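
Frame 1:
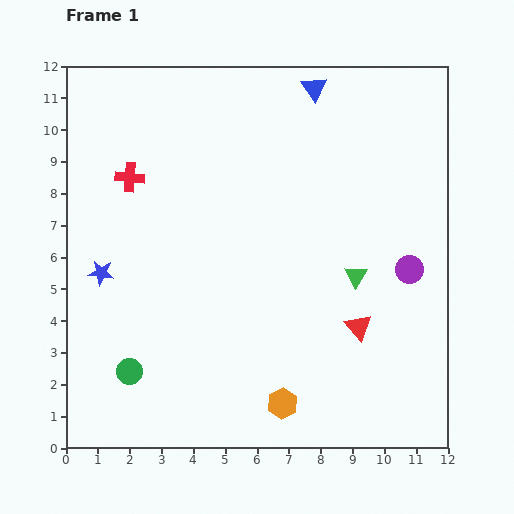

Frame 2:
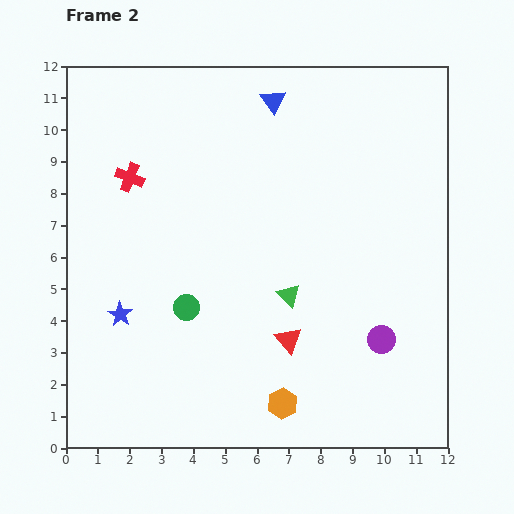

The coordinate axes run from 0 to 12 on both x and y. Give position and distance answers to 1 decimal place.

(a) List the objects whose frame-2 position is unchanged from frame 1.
the orange hexagon, the red cross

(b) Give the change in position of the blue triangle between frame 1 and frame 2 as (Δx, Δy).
(-1.3, -0.4)

The blue triangle was at (7.8, 11.3) in frame 1 and (6.5, 10.9) in frame 2.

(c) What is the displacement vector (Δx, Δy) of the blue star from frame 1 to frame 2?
(0.6, -1.3)

The blue star was at (1.1, 5.5) in frame 1 and (1.7, 4.2) in frame 2.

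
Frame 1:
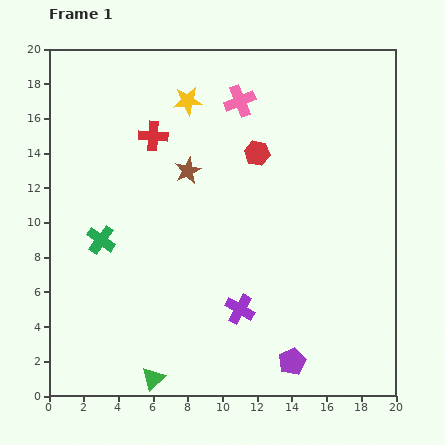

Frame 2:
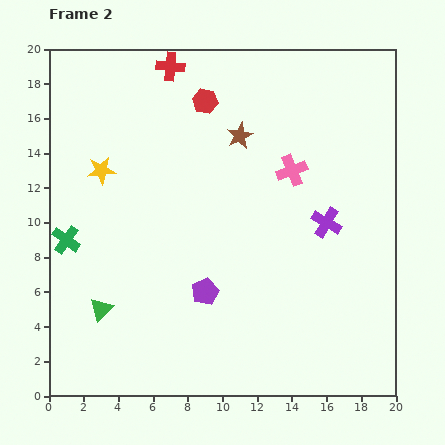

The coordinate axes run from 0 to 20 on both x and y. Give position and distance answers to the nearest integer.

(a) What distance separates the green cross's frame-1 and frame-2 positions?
2

The green cross moved from (3, 9) to (1, 9), a distance of √(2² + 0²) ≈ 2.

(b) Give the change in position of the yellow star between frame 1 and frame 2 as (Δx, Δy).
(-5, -4)

The yellow star was at (8, 17) in frame 1 and (3, 13) in frame 2.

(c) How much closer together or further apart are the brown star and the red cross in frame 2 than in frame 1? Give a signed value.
+3

Distance in frame 1: 3. Distance in frame 2: 6.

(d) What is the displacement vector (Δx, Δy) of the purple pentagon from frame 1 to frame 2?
(-5, 4)

The purple pentagon was at (14, 2) in frame 1 and (9, 6) in frame 2.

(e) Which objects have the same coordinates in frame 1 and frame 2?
none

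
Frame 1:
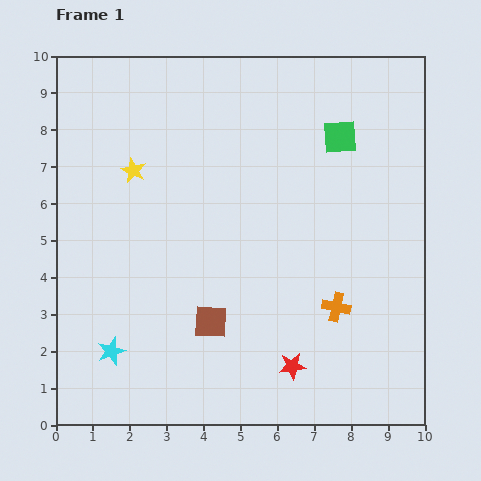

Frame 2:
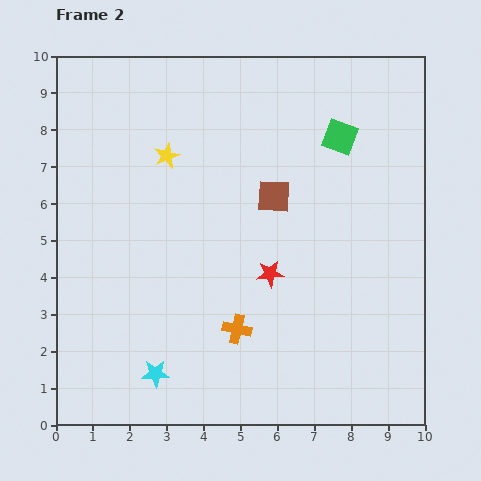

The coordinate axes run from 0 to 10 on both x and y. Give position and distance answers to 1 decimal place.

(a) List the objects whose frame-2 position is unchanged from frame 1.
the green square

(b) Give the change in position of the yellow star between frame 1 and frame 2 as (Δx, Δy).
(0.9, 0.4)

The yellow star was at (2.1, 6.9) in frame 1 and (3.0, 7.3) in frame 2.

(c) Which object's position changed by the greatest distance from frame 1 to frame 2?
the brown square

(moved 3.8; next 2.8)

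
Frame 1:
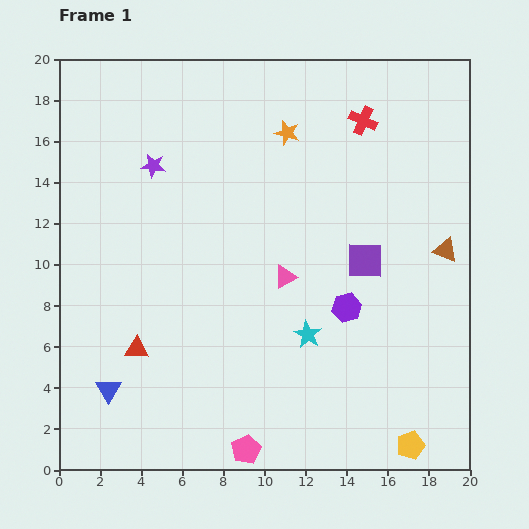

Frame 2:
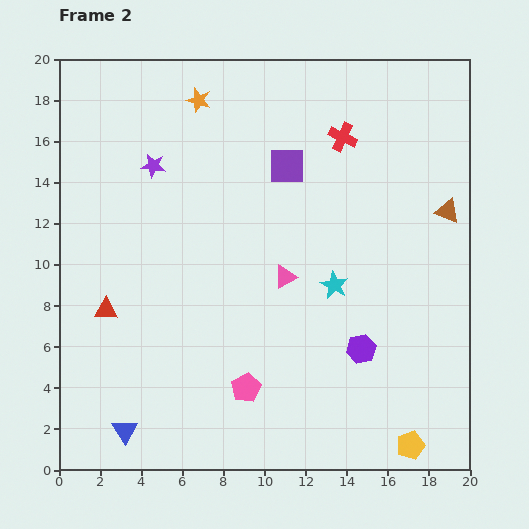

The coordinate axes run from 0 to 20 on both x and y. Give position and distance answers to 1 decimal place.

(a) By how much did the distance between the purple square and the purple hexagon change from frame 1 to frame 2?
+7.1

Distance in frame 1: 2.5. Distance in frame 2: 9.6.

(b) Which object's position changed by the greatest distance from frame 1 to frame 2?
the purple square

(moved 6.0; next 4.6)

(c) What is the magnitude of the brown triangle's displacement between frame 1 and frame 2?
1.9

The brown triangle moved from (18.8, 10.7) to (18.9, 12.6), a distance of √(0.1² + 1.9²) ≈ 1.9.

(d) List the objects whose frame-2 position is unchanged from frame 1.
the pink triangle, the yellow pentagon, the purple star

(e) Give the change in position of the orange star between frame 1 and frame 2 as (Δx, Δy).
(-4.3, 1.6)

The orange star was at (11.1, 16.4) in frame 1 and (6.8, 18.0) in frame 2.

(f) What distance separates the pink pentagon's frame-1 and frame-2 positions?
3.0

The pink pentagon moved from (9.1, 1.0) to (9.1, 4.0), a distance of √(0.0² + 3.0²) ≈ 3.0.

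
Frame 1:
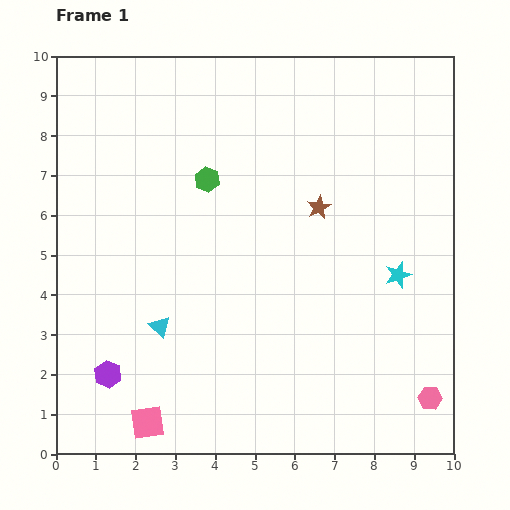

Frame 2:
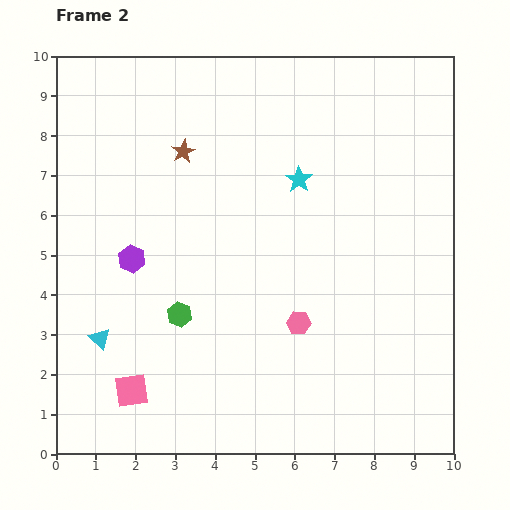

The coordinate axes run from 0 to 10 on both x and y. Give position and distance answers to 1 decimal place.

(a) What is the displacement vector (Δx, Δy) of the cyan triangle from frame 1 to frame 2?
(-1.5, -0.3)

The cyan triangle was at (2.6, 3.2) in frame 1 and (1.1, 2.9) in frame 2.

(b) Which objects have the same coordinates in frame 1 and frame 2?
none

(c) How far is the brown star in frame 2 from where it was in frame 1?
3.7

The brown star moved from (6.6, 6.2) to (3.2, 7.6), a distance of √(3.4² + 1.4²) ≈ 3.7.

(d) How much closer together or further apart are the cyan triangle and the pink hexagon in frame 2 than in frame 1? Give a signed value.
-2.0

Distance in frame 1: 7.0. Distance in frame 2: 5.0.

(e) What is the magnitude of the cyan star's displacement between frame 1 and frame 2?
3.5

The cyan star moved from (8.6, 4.5) to (6.1, 6.9), a distance of √(2.5² + 2.4²) ≈ 3.5.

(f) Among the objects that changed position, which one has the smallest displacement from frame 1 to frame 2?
the pink square

(moved 0.9)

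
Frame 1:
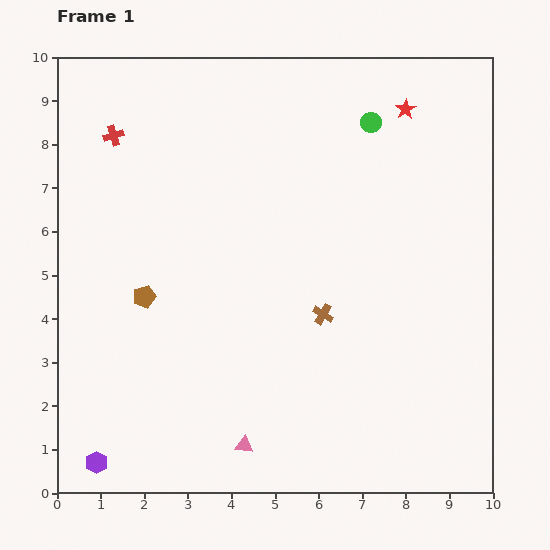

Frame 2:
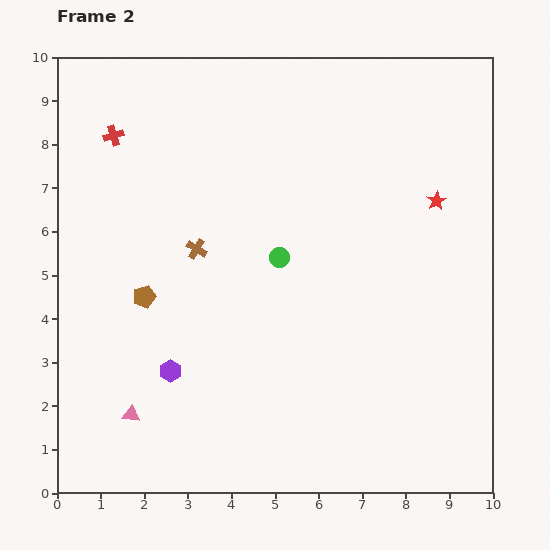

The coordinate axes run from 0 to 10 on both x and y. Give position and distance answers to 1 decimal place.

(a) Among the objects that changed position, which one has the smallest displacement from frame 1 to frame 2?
the red star

(moved 2.2)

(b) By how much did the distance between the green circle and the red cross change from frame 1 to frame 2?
-1.2

Distance in frame 1: 5.9. Distance in frame 2: 4.7.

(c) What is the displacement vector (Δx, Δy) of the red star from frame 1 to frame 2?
(0.7, -2.1)

The red star was at (8.0, 8.8) in frame 1 and (8.7, 6.7) in frame 2.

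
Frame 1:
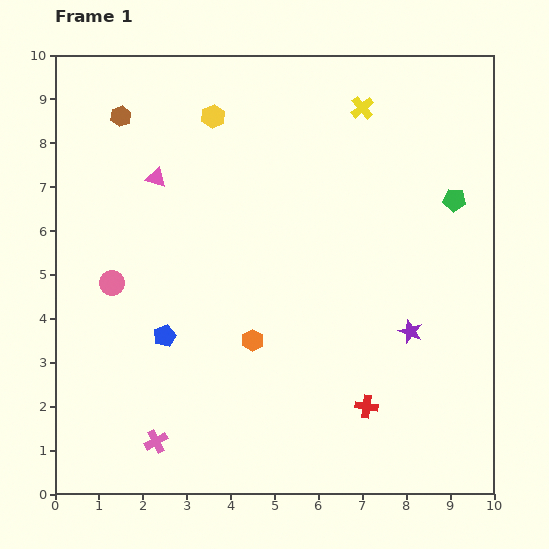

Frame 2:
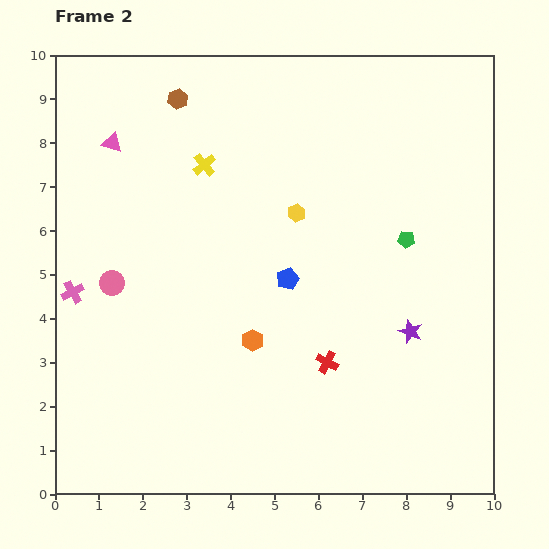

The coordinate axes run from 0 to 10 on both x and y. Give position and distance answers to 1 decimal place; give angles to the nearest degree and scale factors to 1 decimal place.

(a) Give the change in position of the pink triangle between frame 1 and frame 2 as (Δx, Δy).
(-1.0, 0.8)

The pink triangle was at (2.3, 7.2) in frame 1 and (1.3, 8.0) in frame 2.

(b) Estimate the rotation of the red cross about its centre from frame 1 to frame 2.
20° clockwise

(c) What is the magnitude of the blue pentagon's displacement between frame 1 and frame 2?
3.1

The blue pentagon moved from (2.5, 3.6) to (5.3, 4.9), a distance of √(2.8² + 1.3²) ≈ 3.1.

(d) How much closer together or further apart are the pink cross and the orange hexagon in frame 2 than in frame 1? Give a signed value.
+1.0

Distance in frame 1: 3.2. Distance in frame 2: 4.2.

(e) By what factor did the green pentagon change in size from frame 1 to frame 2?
0.7×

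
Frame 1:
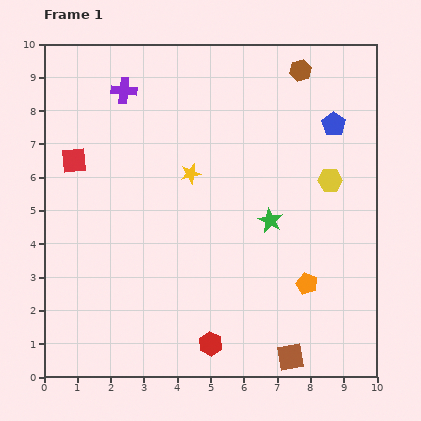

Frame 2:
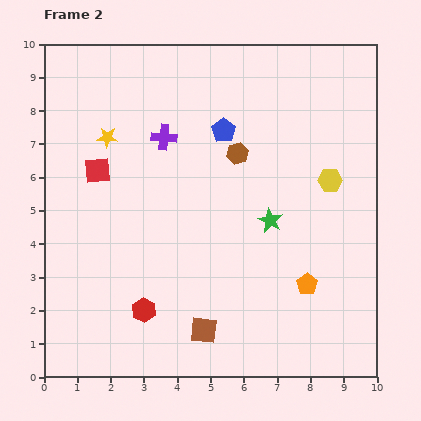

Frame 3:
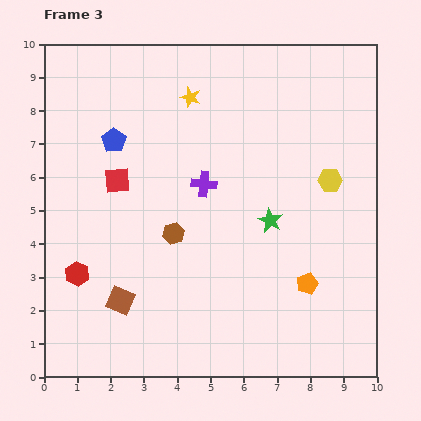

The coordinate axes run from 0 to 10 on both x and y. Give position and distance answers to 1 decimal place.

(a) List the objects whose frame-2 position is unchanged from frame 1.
the orange pentagon, the green star, the yellow hexagon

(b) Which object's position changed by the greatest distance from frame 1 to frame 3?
the blue pentagon

(moved 6.6; next 6.2)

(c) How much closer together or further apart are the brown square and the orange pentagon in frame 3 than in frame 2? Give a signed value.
+2.2

Distance in frame 2: 3.4. Distance in frame 3: 5.6.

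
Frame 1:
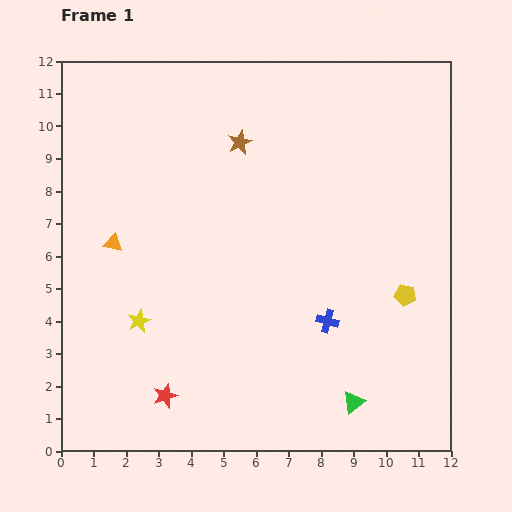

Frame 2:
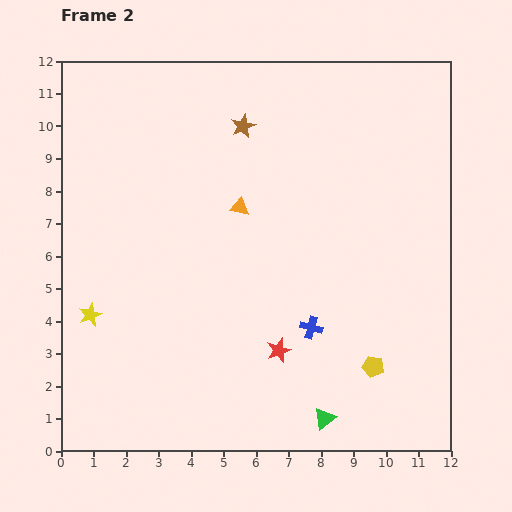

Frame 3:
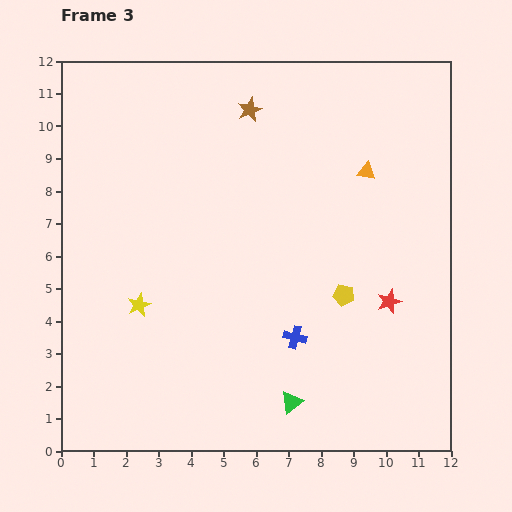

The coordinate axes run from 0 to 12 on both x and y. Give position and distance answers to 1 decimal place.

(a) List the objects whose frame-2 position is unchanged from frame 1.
none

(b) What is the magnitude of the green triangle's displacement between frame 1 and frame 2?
1.0

The green triangle moved from (9.0, 1.5) to (8.1, 1.0), a distance of √(0.9² + 0.5²) ≈ 1.0.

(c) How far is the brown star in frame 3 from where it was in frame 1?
1.0

The brown star moved from (5.5, 9.5) to (5.8, 10.5), a distance of √(0.3² + 1.0²) ≈ 1.0.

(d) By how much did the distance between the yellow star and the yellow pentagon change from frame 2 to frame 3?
-2.5

Distance in frame 2: 8.8. Distance in frame 3: 6.3.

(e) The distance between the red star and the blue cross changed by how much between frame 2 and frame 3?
+1.9

Distance in frame 2: 1.2. Distance in frame 3: 3.1.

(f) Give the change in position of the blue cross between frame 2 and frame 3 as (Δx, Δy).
(-0.5, -0.3)

The blue cross was at (7.7, 3.8) in frame 2 and (7.2, 3.5) in frame 3.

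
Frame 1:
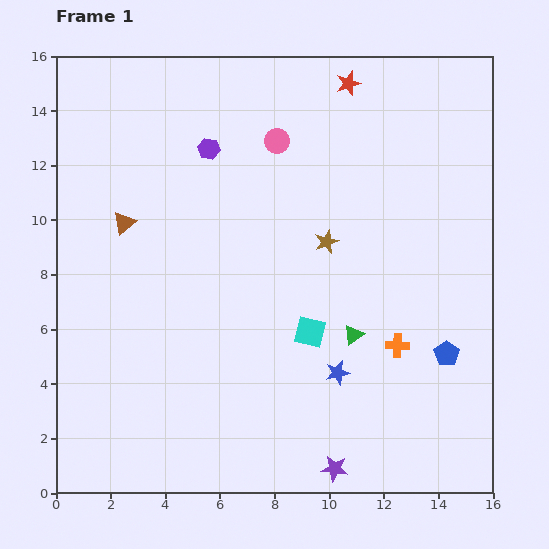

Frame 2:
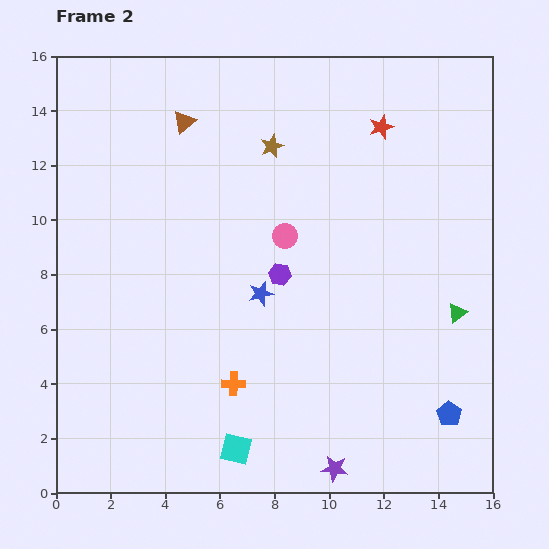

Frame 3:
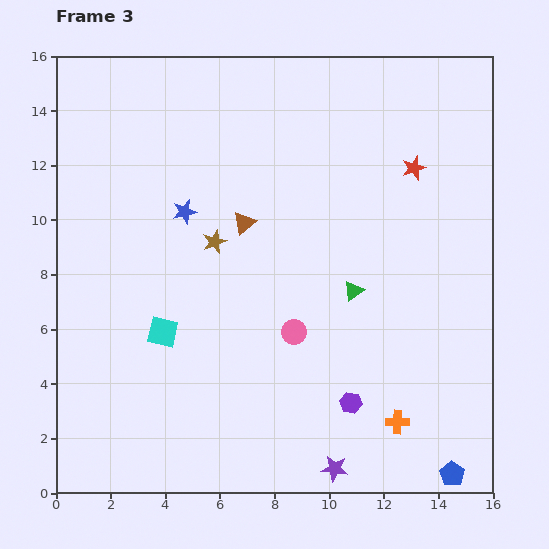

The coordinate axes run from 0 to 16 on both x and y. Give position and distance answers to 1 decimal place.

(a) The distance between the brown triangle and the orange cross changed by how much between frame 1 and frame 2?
-1.2

Distance in frame 1: 11.0. Distance in frame 2: 9.8.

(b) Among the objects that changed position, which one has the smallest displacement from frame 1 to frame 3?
the green triangle

(moved 1.6)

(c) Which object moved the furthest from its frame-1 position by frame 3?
the purple hexagon

(moved 10.7; next 8.1)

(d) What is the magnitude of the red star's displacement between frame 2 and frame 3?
1.9

The red star moved from (11.9, 13.4) to (13.1, 11.9), a distance of √(1.2² + 1.5²) ≈ 1.9.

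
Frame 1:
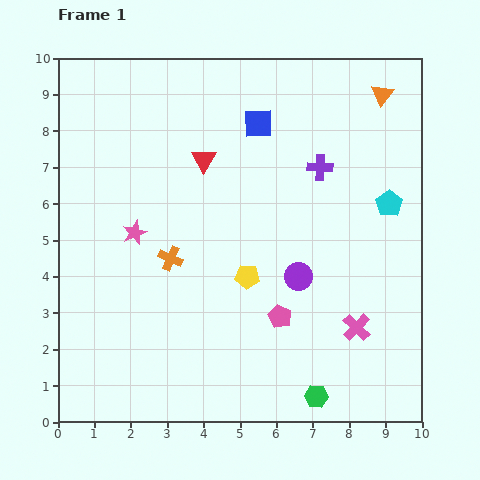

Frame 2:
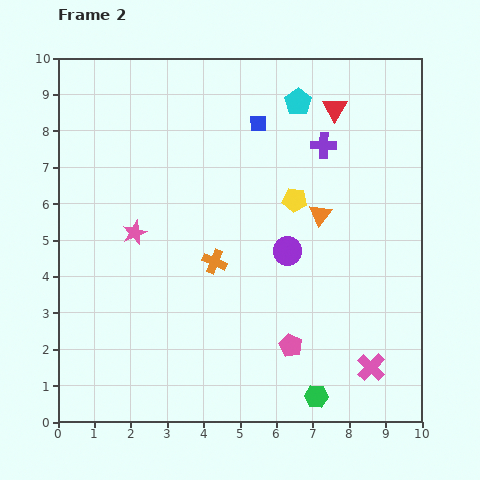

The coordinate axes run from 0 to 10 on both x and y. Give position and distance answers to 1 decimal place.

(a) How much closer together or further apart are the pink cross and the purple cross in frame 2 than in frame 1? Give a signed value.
+1.7

Distance in frame 1: 4.5. Distance in frame 2: 6.2.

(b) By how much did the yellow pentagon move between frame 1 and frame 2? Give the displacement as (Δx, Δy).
(1.3, 2.1)

The yellow pentagon was at (5.2, 4.0) in frame 1 and (6.5, 6.1) in frame 2.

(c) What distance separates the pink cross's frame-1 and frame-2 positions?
1.2

The pink cross moved from (8.2, 2.6) to (8.6, 1.5), a distance of √(0.4² + 1.1²) ≈ 1.2.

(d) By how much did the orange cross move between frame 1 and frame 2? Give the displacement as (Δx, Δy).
(1.2, -0.1)

The orange cross was at (3.1, 4.5) in frame 1 and (4.3, 4.4) in frame 2.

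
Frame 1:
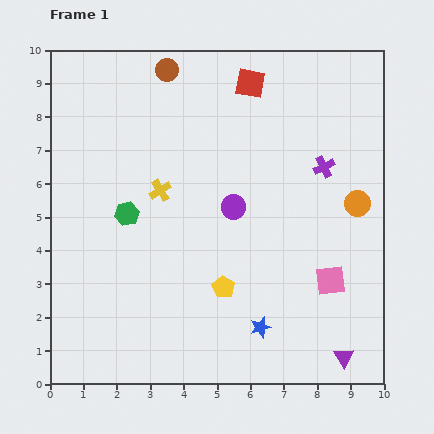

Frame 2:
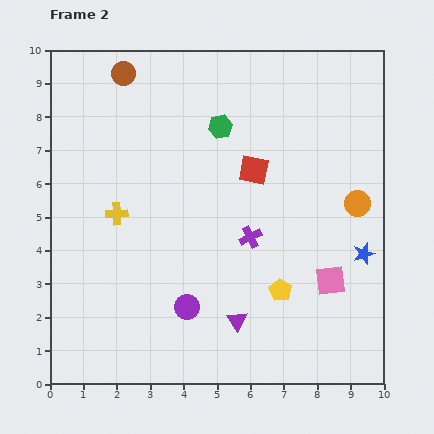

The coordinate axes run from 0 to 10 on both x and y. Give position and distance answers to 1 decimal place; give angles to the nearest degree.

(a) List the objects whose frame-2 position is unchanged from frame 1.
the pink square, the orange circle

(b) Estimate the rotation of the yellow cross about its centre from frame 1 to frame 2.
29° clockwise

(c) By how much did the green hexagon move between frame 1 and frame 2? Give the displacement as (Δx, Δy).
(2.8, 2.6)

The green hexagon was at (2.3, 5.1) in frame 1 and (5.1, 7.7) in frame 2.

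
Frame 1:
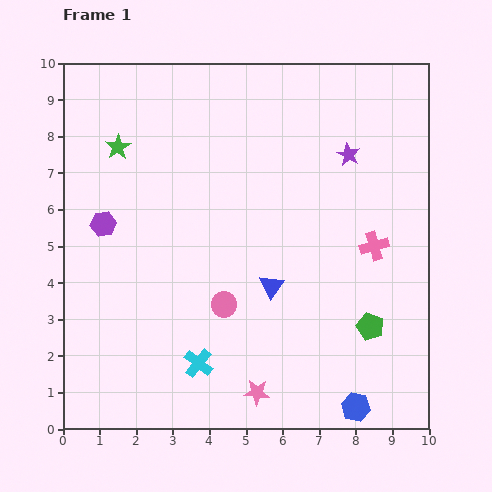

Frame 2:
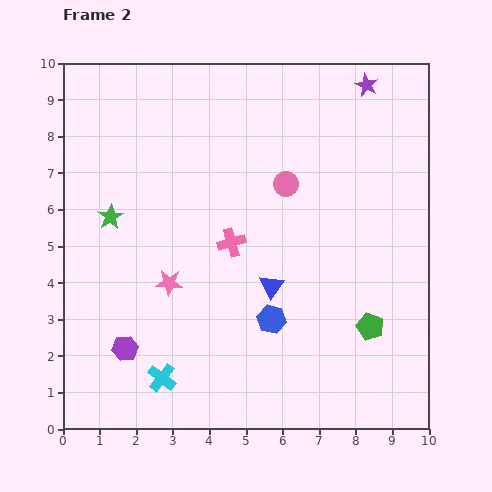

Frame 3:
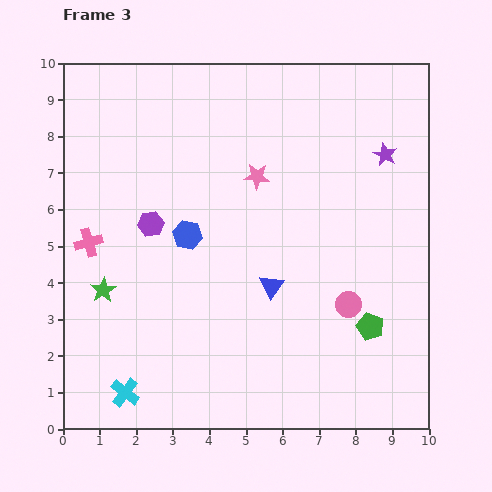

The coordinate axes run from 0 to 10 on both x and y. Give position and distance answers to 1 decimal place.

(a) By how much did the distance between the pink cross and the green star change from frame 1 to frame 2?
-4.1

Distance in frame 1: 7.5. Distance in frame 2: 3.4.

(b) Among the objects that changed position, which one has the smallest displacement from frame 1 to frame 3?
the purple star

(moved 1.0)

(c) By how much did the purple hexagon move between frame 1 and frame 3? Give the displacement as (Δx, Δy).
(1.3, 0.0)

The purple hexagon was at (1.1, 5.6) in frame 1 and (2.4, 5.6) in frame 3.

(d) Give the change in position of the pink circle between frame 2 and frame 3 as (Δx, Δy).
(1.7, -3.3)

The pink circle was at (6.1, 6.7) in frame 2 and (7.8, 3.4) in frame 3.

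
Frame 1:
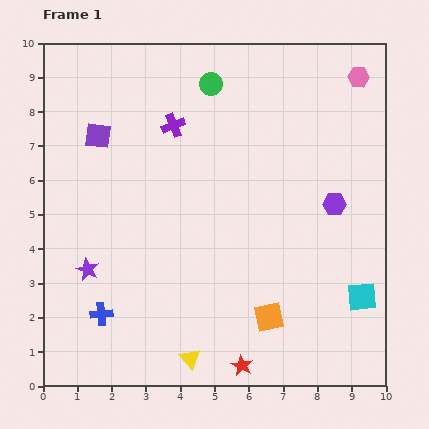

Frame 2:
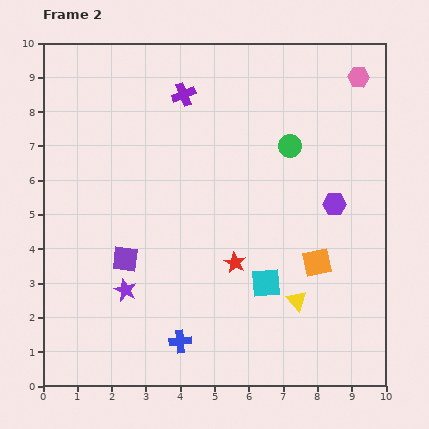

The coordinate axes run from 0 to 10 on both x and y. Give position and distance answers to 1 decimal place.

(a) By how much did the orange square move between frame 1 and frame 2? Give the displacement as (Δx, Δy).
(1.4, 1.6)

The orange square was at (6.6, 2.0) in frame 1 and (8.0, 3.6) in frame 2.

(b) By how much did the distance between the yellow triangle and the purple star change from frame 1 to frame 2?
+1.0

Distance in frame 1: 4.0. Distance in frame 2: 5.0.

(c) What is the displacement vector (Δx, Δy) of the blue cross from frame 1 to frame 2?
(2.3, -0.8)

The blue cross was at (1.7, 2.1) in frame 1 and (4.0, 1.3) in frame 2.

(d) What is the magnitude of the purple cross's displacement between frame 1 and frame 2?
0.9

The purple cross moved from (3.8, 7.6) to (4.1, 8.5), a distance of √(0.3² + 0.9²) ≈ 0.9.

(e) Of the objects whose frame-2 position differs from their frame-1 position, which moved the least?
the purple cross

(moved 0.9)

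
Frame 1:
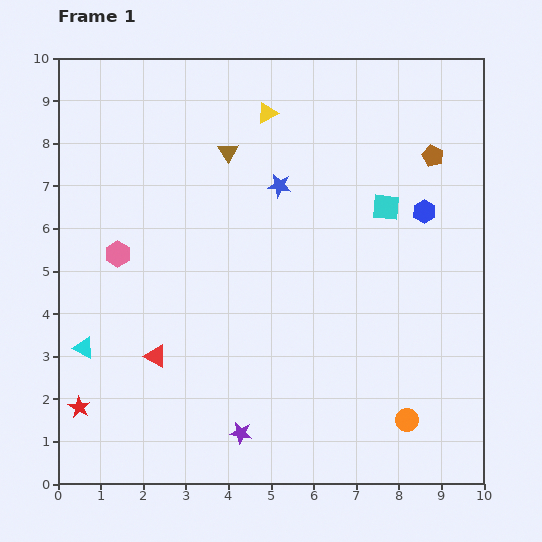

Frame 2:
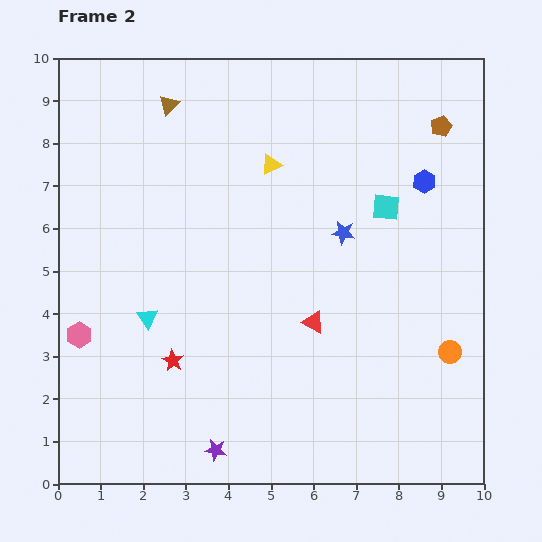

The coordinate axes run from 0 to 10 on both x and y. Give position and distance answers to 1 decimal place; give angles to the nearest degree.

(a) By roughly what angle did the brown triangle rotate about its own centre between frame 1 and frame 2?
18° clockwise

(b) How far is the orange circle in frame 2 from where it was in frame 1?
1.9

The orange circle moved from (8.2, 1.5) to (9.2, 3.1), a distance of √(1.0² + 1.6²) ≈ 1.9.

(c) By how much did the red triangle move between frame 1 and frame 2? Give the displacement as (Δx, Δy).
(3.7, 0.8)

The red triangle was at (2.3, 3.0) in frame 1 and (6.0, 3.8) in frame 2.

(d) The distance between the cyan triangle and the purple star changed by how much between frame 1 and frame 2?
-0.7

Distance in frame 1: 4.2. Distance in frame 2: 3.5.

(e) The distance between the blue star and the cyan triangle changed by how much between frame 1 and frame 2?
-1.0

Distance in frame 1: 6.0. Distance in frame 2: 5.0.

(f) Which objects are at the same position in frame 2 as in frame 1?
the cyan square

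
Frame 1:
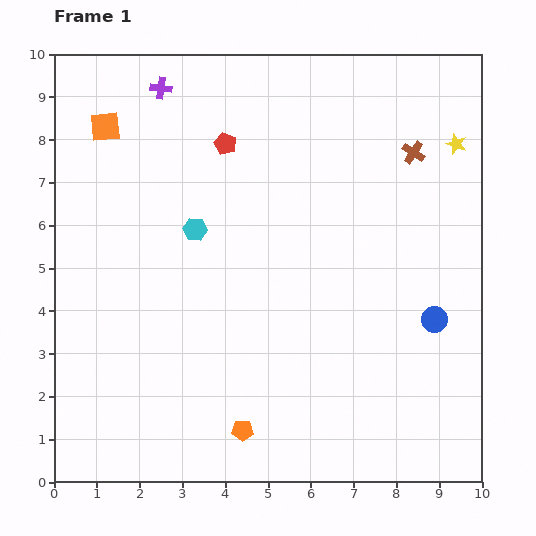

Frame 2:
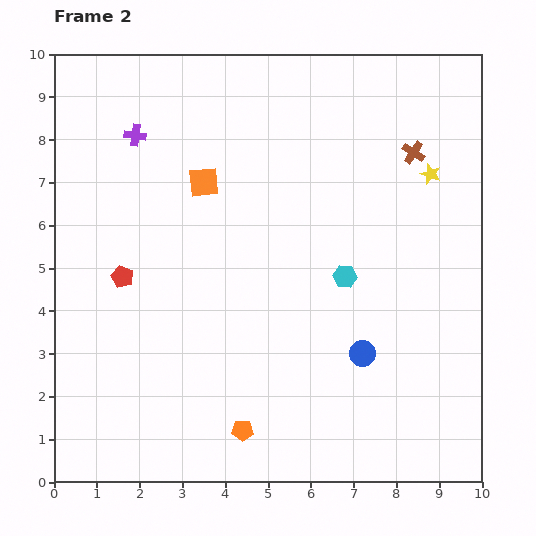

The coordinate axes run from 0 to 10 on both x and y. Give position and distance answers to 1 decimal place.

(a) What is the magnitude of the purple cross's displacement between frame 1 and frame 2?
1.3

The purple cross moved from (2.5, 9.2) to (1.9, 8.1), a distance of √(0.6² + 1.1²) ≈ 1.3.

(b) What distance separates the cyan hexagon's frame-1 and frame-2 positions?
3.7

The cyan hexagon moved from (3.3, 5.9) to (6.8, 4.8), a distance of √(3.5² + 1.1²) ≈ 3.7.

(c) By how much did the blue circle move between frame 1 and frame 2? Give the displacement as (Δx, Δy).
(-1.7, -0.8)

The blue circle was at (8.9, 3.8) in frame 1 and (7.2, 3.0) in frame 2.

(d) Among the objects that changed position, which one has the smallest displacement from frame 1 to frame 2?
the yellow star

(moved 0.9)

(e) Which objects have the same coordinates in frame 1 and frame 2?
the brown cross, the orange pentagon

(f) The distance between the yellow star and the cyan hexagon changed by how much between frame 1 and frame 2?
-3.3

Distance in frame 1: 6.4. Distance in frame 2: 3.1.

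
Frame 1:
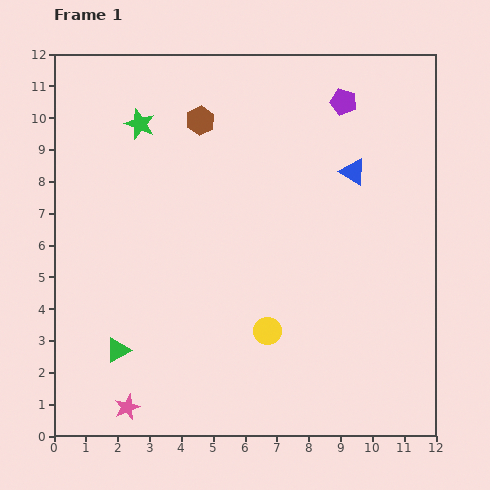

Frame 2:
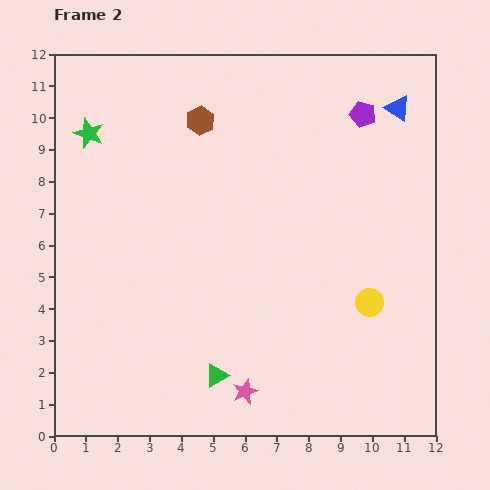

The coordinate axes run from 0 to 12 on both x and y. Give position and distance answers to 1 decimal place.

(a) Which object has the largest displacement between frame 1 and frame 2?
the pink star

(moved 3.7; next 3.3)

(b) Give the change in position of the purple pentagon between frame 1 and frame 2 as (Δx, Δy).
(0.6, -0.4)

The purple pentagon was at (9.1, 10.5) in frame 1 and (9.7, 10.1) in frame 2.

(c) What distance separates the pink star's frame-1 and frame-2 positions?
3.7

The pink star moved from (2.3, 0.9) to (6.0, 1.4), a distance of √(3.7² + 0.5²) ≈ 3.7.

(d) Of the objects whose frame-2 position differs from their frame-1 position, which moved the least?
the purple pentagon

(moved 0.7)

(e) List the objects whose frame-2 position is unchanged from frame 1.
the brown hexagon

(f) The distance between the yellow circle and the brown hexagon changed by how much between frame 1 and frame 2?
+0.9

Distance in frame 1: 6.9. Distance in frame 2: 7.8.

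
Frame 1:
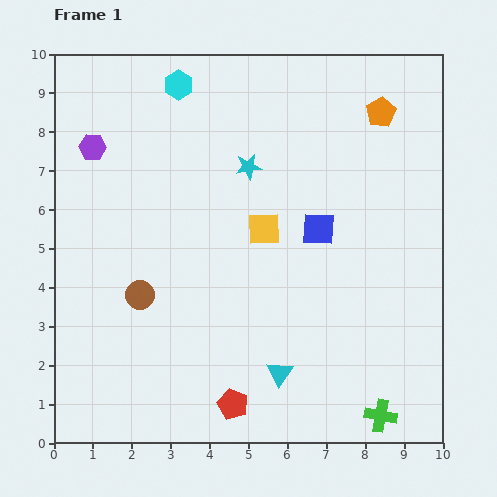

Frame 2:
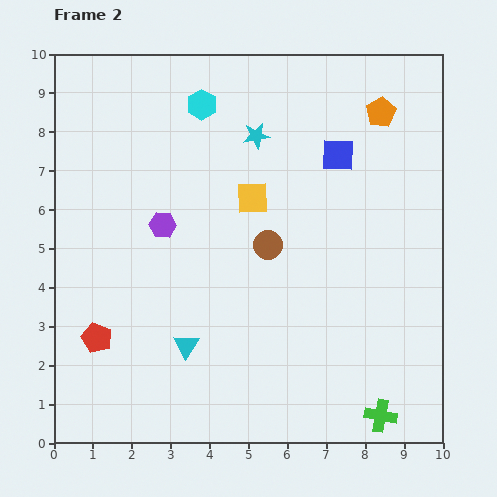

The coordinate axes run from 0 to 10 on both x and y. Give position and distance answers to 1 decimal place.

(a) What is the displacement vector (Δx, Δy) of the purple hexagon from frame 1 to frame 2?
(1.8, -2.0)

The purple hexagon was at (1.0, 7.6) in frame 1 and (2.8, 5.6) in frame 2.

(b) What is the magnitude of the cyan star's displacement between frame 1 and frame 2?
0.8

The cyan star moved from (5.0, 7.1) to (5.2, 7.9), a distance of √(0.2² + 0.8²) ≈ 0.8.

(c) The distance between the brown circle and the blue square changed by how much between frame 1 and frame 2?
-2.0

Distance in frame 1: 4.9. Distance in frame 2: 2.9.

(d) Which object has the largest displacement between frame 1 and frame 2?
the red pentagon

(moved 3.9; next 3.5)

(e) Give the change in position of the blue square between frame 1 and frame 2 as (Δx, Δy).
(0.5, 1.9)

The blue square was at (6.8, 5.5) in frame 1 and (7.3, 7.4) in frame 2.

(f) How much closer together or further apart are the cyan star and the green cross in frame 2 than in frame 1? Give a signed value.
+0.7

Distance in frame 1: 7.2. Distance in frame 2: 7.9.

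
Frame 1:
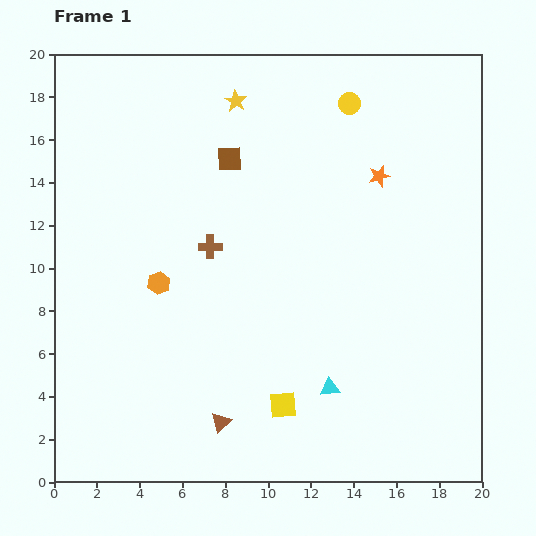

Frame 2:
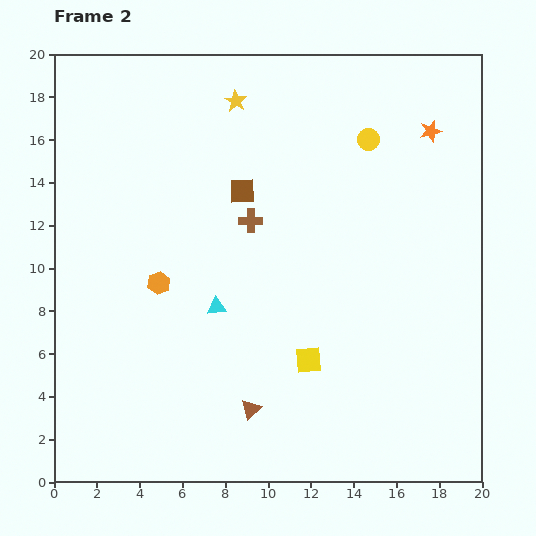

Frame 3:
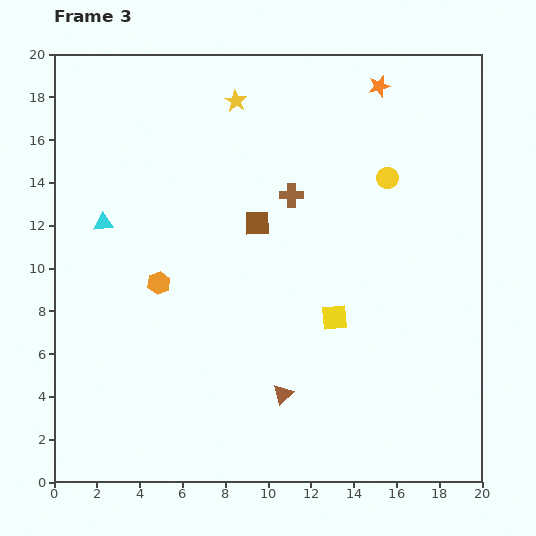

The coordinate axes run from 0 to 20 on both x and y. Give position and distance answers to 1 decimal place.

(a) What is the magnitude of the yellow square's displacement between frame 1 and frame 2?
2.4

The yellow square moved from (10.7, 3.6) to (11.9, 5.7), a distance of √(1.2² + 2.1²) ≈ 2.4.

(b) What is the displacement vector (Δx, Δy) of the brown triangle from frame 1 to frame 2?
(1.4, 0.6)

The brown triangle was at (7.8, 2.8) in frame 1 and (9.2, 3.4) in frame 2.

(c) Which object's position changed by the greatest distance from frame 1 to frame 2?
the cyan triangle

(moved 6.5; next 3.2)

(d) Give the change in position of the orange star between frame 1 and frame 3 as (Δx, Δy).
(0.0, 4.2)

The orange star was at (15.2, 14.3) in frame 1 and (15.2, 18.5) in frame 3.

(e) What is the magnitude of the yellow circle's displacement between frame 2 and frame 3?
2.0

The yellow circle moved from (14.7, 16.0) to (15.6, 14.2), a distance of √(0.9² + 1.8²) ≈ 2.0.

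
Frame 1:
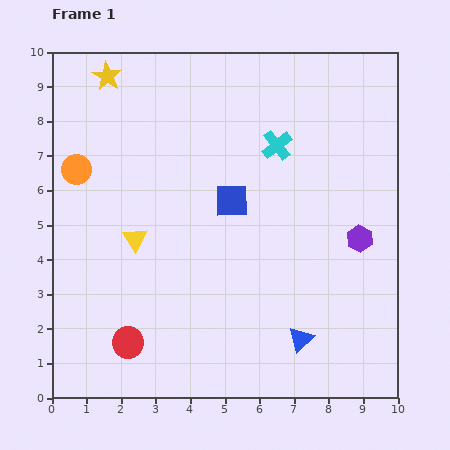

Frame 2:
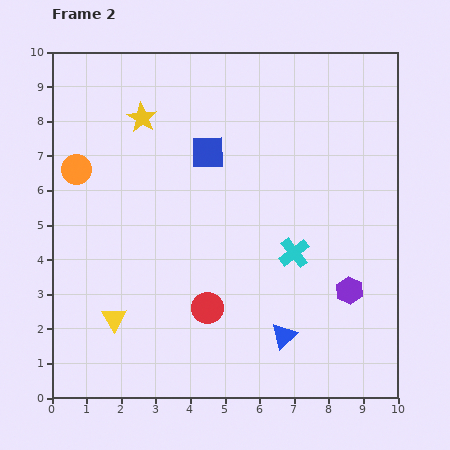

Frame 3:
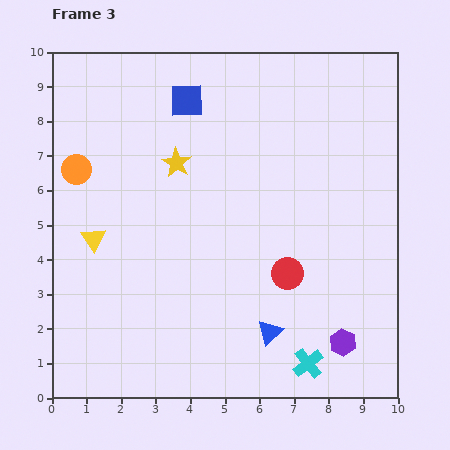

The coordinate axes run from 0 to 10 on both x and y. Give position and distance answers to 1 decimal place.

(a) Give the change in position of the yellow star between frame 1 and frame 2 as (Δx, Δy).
(1.0, -1.2)

The yellow star was at (1.6, 9.3) in frame 1 and (2.6, 8.1) in frame 2.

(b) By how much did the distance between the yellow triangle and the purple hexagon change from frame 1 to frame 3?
+1.3

Distance in frame 1: 6.5. Distance in frame 3: 7.8.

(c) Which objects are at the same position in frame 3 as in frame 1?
the orange circle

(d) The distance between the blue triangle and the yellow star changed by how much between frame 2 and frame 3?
-1.9

Distance in frame 2: 7.5. Distance in frame 3: 5.6.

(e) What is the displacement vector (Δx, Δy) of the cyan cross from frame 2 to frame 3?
(0.4, -3.2)

The cyan cross was at (7.0, 4.2) in frame 2 and (7.4, 1.0) in frame 3.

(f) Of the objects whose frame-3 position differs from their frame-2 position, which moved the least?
the blue triangle

(moved 0.4)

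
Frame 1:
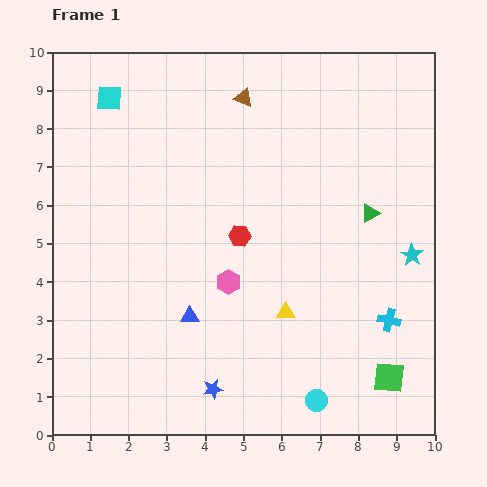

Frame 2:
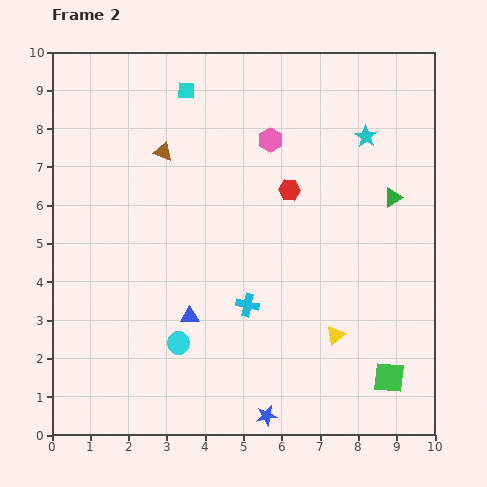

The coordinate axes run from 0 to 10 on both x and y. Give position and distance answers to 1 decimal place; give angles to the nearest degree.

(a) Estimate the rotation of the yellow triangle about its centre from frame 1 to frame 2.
39° counter-clockwise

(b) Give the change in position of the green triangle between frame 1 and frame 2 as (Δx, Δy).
(0.6, 0.4)

The green triangle was at (8.3, 5.8) in frame 1 and (8.9, 6.2) in frame 2.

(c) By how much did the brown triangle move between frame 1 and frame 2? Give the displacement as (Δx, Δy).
(-2.1, -1.4)

The brown triangle was at (5.0, 8.8) in frame 1 and (2.9, 7.4) in frame 2.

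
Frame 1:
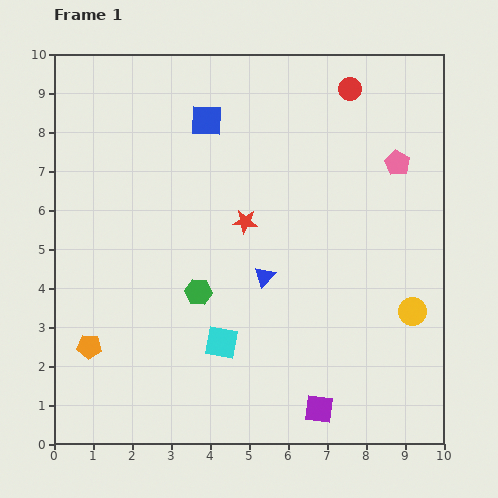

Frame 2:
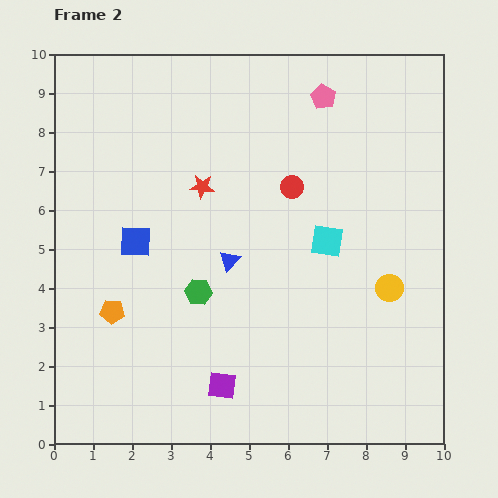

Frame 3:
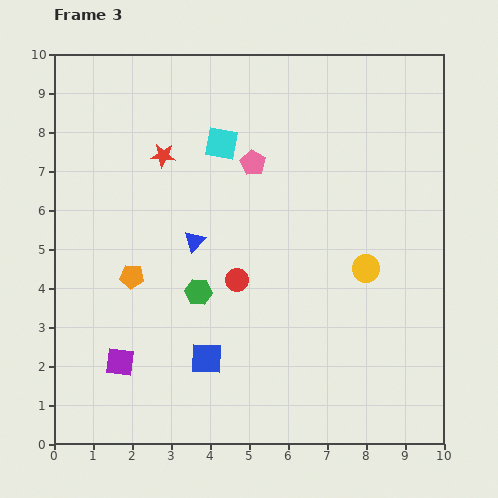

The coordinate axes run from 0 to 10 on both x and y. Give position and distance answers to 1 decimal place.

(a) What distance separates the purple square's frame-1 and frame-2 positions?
2.6

The purple square moved from (6.8, 0.9) to (4.3, 1.5), a distance of √(2.5² + 0.6²) ≈ 2.6.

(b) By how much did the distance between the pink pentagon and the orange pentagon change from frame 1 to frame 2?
-1.5

Distance in frame 1: 9.2. Distance in frame 2: 7.7.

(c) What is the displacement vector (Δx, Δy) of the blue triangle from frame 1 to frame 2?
(-0.9, 0.4)

The blue triangle was at (5.4, 4.3) in frame 1 and (4.5, 4.7) in frame 2.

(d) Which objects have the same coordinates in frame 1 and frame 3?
the green hexagon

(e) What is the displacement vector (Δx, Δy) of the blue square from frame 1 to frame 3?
(0.0, -6.1)

The blue square was at (3.9, 8.3) in frame 1 and (3.9, 2.2) in frame 3.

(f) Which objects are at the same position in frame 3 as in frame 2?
the green hexagon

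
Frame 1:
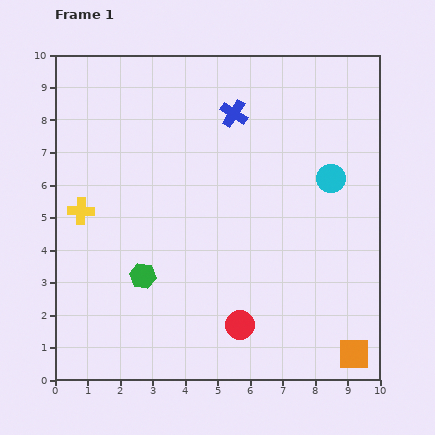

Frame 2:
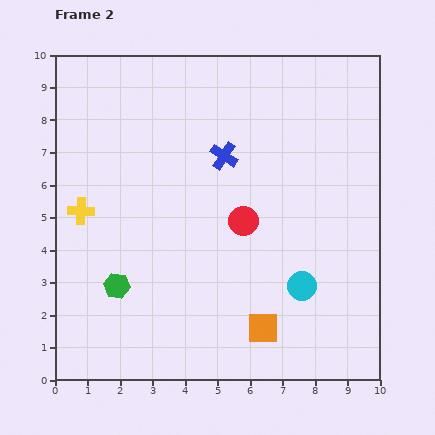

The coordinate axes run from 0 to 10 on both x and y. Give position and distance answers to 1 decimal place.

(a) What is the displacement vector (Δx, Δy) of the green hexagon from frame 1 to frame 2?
(-0.8, -0.3)

The green hexagon was at (2.7, 3.2) in frame 1 and (1.9, 2.9) in frame 2.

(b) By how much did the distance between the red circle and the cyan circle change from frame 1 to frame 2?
-2.6

Distance in frame 1: 5.3. Distance in frame 2: 2.7.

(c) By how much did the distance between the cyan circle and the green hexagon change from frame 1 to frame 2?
-0.8

Distance in frame 1: 6.5. Distance in frame 2: 5.7.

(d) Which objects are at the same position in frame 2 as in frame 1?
the yellow cross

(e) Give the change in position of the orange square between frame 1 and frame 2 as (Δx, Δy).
(-2.8, 0.8)

The orange square was at (9.2, 0.8) in frame 1 and (6.4, 1.6) in frame 2.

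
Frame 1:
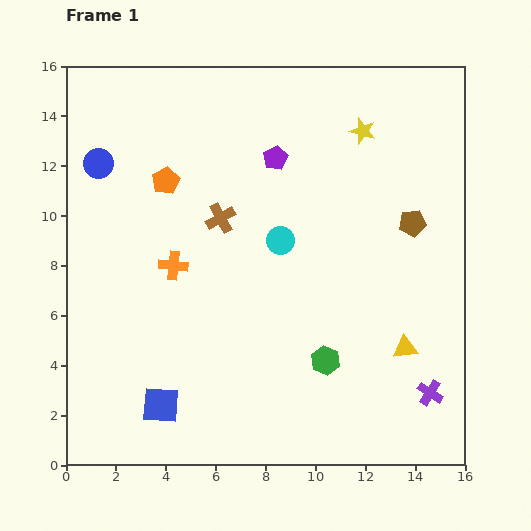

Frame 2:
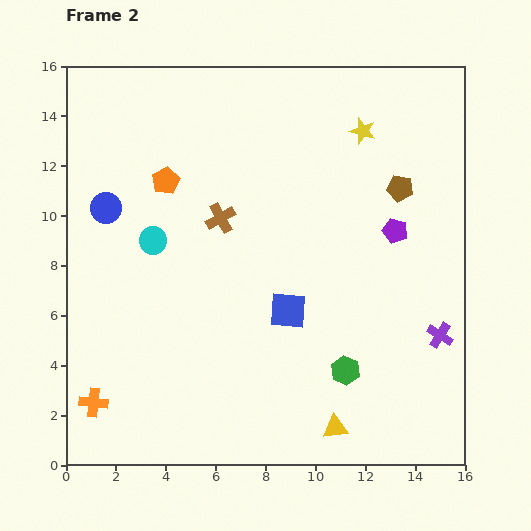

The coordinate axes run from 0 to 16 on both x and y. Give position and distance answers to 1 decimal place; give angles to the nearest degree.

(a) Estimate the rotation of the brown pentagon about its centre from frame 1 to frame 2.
18° clockwise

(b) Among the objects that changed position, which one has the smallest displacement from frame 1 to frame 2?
the green hexagon

(moved 0.9)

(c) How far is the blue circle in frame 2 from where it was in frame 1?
1.8

The blue circle moved from (1.3, 12.1) to (1.6, 10.3), a distance of √(0.3² + 1.8²) ≈ 1.8.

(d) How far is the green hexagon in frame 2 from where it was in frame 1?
0.9

The green hexagon moved from (10.4, 4.2) to (11.2, 3.8), a distance of √(0.8² + 0.4²) ≈ 0.9.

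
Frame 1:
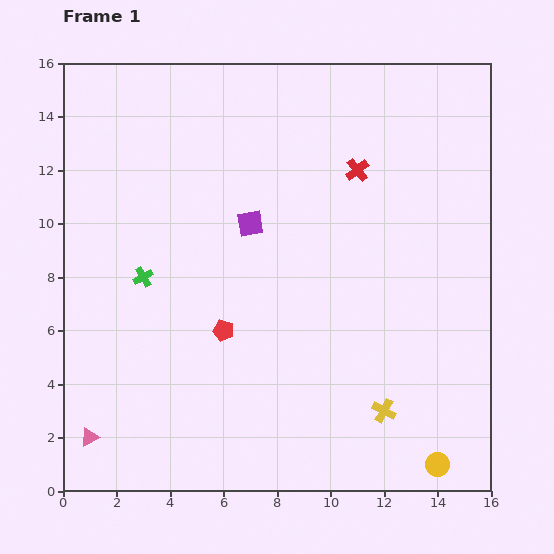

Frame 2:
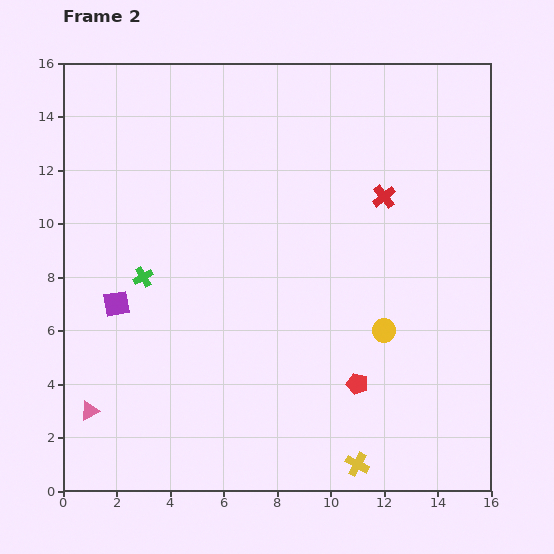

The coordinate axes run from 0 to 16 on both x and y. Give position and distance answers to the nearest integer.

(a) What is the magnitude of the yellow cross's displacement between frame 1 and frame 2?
2

The yellow cross moved from (12, 3) to (11, 1), a distance of √(1² + 2²) ≈ 2.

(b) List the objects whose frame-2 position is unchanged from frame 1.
the green cross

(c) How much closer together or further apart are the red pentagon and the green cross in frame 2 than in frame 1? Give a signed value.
+5

Distance in frame 1: 4. Distance in frame 2: 9.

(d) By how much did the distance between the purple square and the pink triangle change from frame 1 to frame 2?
-6

Distance in frame 1: 10. Distance in frame 2: 4.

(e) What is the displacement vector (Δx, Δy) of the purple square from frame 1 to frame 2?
(-5, -3)

The purple square was at (7, 10) in frame 1 and (2, 7) in frame 2.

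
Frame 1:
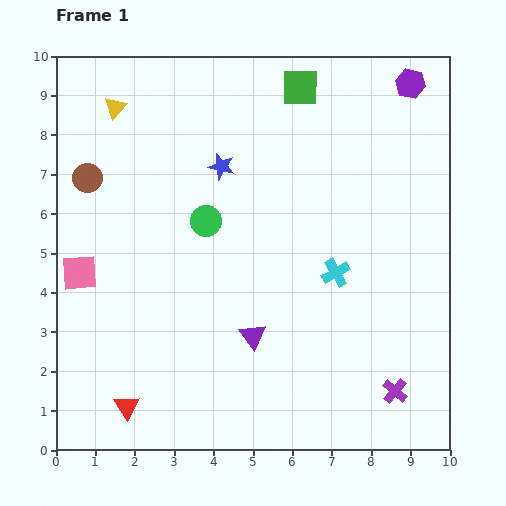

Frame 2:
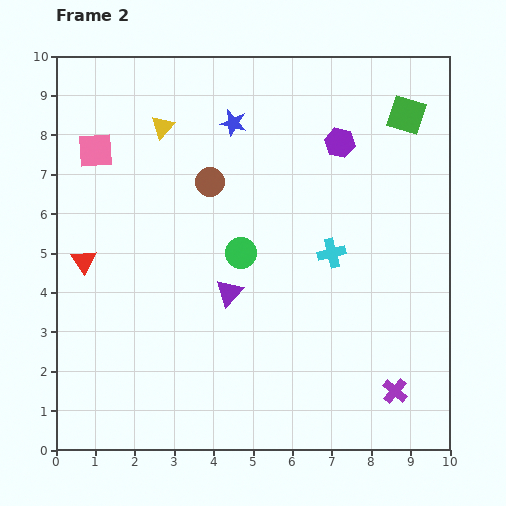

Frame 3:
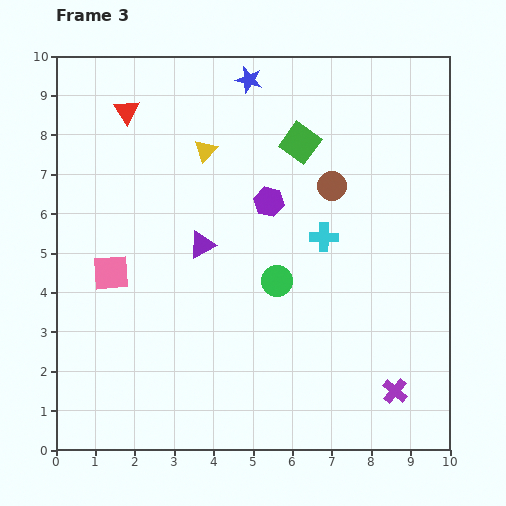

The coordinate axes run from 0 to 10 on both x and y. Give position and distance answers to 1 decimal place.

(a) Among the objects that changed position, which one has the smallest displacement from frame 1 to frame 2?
the cyan cross

(moved 0.5)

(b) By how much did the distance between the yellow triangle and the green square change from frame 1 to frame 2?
+1.5

Distance in frame 1: 4.7. Distance in frame 2: 6.2.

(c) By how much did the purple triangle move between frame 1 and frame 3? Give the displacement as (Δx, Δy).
(-1.3, 2.3)

The purple triangle was at (5.0, 2.9) in frame 1 and (3.7, 5.2) in frame 3.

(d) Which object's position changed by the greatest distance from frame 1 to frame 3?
the red triangle

(moved 7.5; next 6.2)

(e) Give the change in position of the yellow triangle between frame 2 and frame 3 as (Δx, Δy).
(1.1, -0.6)

The yellow triangle was at (2.7, 8.2) in frame 2 and (3.8, 7.6) in frame 3.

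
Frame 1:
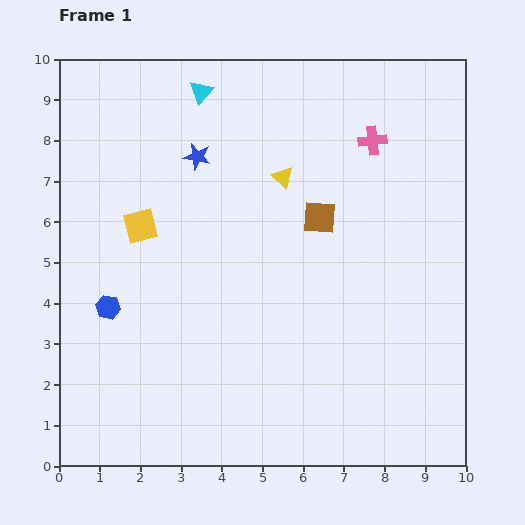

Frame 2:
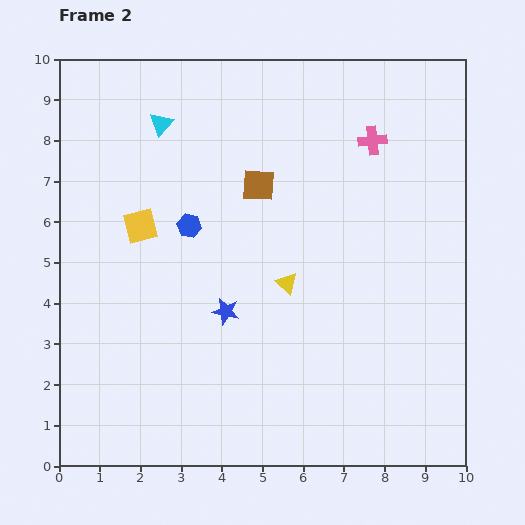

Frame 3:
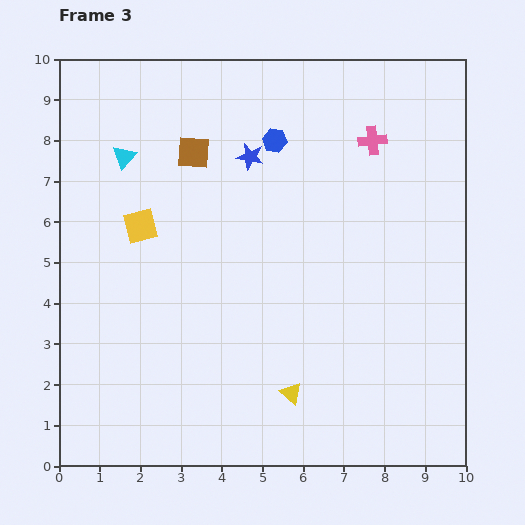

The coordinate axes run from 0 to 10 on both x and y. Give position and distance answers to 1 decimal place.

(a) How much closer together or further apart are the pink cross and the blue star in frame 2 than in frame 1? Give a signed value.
+1.2

Distance in frame 1: 4.3. Distance in frame 2: 5.5.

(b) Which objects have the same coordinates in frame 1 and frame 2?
the pink cross, the yellow square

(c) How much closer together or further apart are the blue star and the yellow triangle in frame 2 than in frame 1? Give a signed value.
-0.5

Distance in frame 1: 2.2. Distance in frame 2: 1.7.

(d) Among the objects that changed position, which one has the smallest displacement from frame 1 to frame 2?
the cyan triangle

(moved 1.3)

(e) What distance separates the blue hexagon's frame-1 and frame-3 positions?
5.8

The blue hexagon moved from (1.2, 3.9) to (5.3, 8.0), a distance of √(4.1² + 4.1²) ≈ 5.8.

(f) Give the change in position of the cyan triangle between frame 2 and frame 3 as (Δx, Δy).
(-0.9, -0.8)

The cyan triangle was at (2.5, 8.4) in frame 2 and (1.6, 7.6) in frame 3.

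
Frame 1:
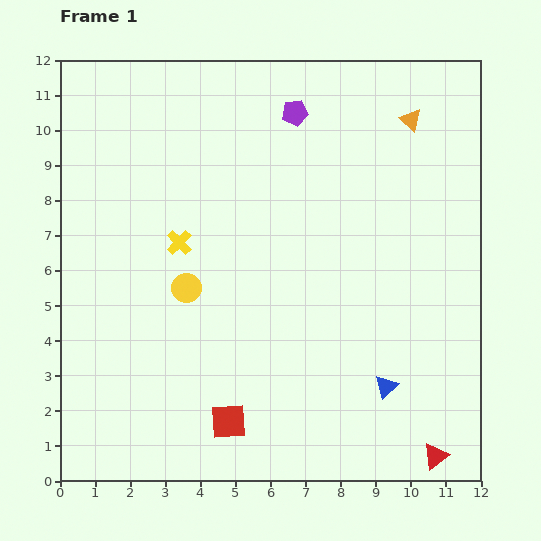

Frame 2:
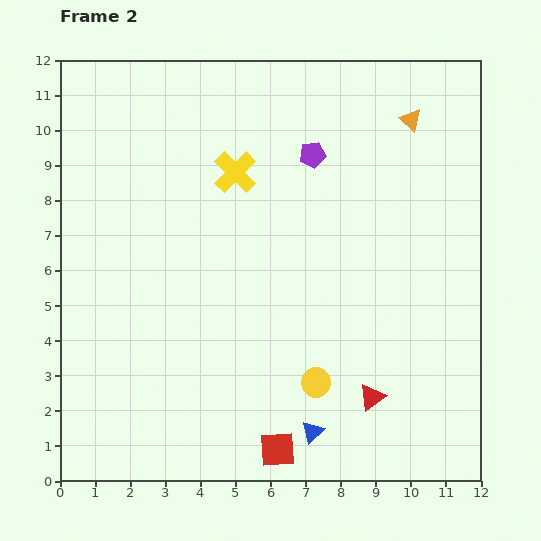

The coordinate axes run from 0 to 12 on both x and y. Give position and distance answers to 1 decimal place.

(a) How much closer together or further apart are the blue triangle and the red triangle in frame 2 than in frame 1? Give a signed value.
-0.4

Distance in frame 1: 2.4. Distance in frame 2: 2.0.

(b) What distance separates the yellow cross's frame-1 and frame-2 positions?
2.6

The yellow cross moved from (3.4, 6.8) to (5.0, 8.8), a distance of √(1.6² + 2.0²) ≈ 2.6.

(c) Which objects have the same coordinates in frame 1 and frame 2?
the orange triangle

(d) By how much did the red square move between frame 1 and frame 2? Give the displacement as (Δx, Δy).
(1.4, -0.8)

The red square was at (4.8, 1.7) in frame 1 and (6.2, 0.9) in frame 2.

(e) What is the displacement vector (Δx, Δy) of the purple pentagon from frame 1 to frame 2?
(0.5, -1.2)

The purple pentagon was at (6.7, 10.5) in frame 1 and (7.2, 9.3) in frame 2.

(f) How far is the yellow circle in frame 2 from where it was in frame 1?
4.6

The yellow circle moved from (3.6, 5.5) to (7.3, 2.8), a distance of √(3.7² + 2.7²) ≈ 4.6.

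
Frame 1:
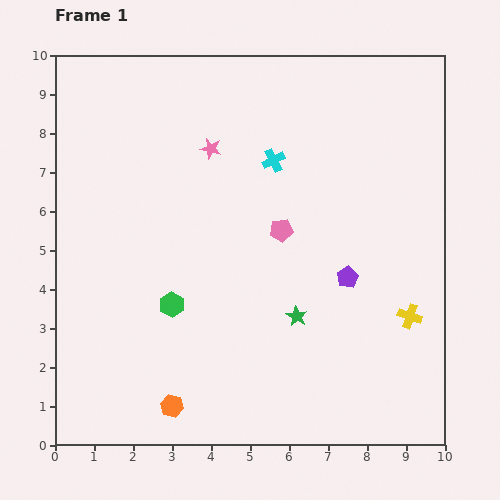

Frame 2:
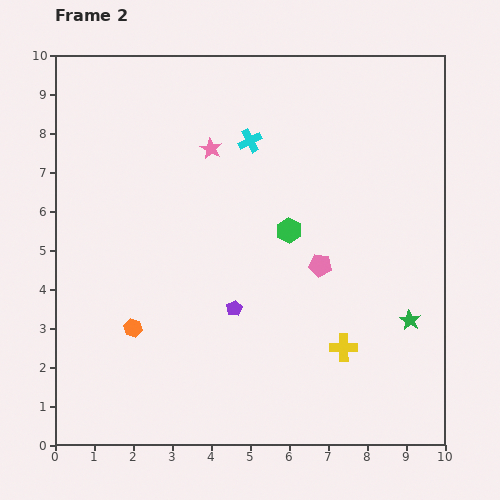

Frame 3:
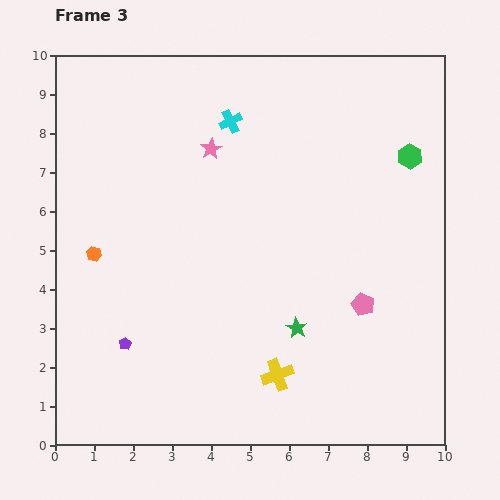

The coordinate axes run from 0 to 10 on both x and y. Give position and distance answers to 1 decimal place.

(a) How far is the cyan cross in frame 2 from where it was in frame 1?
0.8

The cyan cross moved from (5.6, 7.3) to (5.0, 7.8), a distance of √(0.6² + 0.5²) ≈ 0.8.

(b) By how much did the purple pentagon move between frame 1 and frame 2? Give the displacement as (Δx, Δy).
(-2.9, -0.8)

The purple pentagon was at (7.5, 4.3) in frame 1 and (4.6, 3.5) in frame 2.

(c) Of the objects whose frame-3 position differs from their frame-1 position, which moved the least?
the green star

(moved 0.3)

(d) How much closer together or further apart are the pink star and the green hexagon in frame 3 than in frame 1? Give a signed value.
+1.0

Distance in frame 1: 4.1. Distance in frame 3: 5.1.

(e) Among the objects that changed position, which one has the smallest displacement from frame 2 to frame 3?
the cyan cross

(moved 0.7)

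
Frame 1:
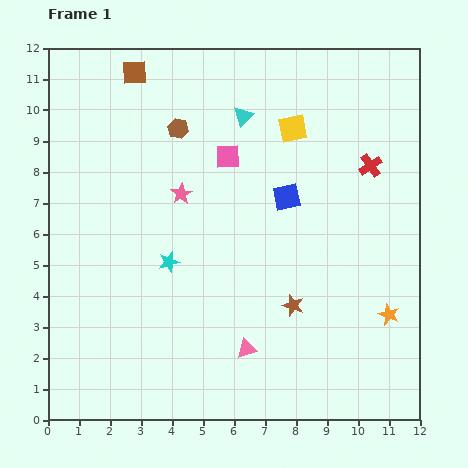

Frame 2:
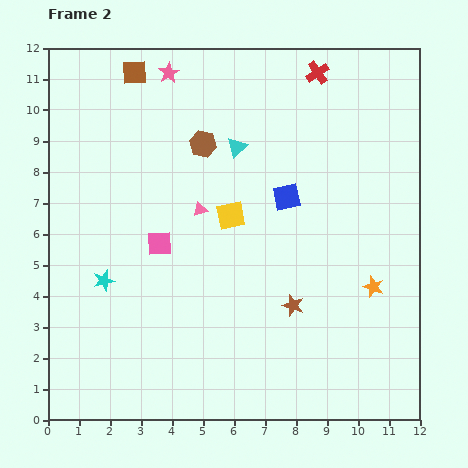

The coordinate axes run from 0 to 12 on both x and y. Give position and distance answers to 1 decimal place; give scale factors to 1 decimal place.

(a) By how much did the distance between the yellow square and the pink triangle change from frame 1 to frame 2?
-6.3

Distance in frame 1: 7.3. Distance in frame 2: 1.0.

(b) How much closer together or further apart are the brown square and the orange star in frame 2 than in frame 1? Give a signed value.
-1.0

Distance in frame 1: 11.3. Distance in frame 2: 10.3.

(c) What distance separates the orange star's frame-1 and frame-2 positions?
1.0

The orange star moved from (11.0, 3.4) to (10.5, 4.3), a distance of √(0.5² + 0.9²) ≈ 1.0.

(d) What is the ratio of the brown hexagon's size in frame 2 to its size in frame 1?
1.3×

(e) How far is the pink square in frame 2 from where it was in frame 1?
3.6

The pink square moved from (5.8, 8.5) to (3.6, 5.7), a distance of √(2.2² + 2.8²) ≈ 3.6.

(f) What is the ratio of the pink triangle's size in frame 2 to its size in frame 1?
0.7×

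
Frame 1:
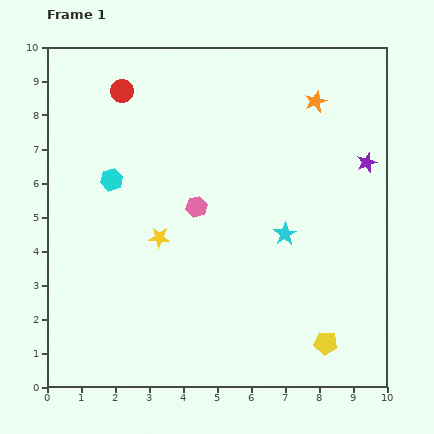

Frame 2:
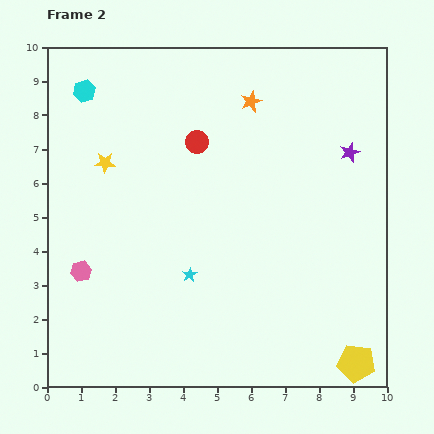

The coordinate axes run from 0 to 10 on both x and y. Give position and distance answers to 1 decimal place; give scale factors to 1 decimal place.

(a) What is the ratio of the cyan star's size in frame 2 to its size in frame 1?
0.6×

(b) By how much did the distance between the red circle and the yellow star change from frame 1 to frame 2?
-1.6

Distance in frame 1: 4.4. Distance in frame 2: 2.8.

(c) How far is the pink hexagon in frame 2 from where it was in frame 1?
3.9

The pink hexagon moved from (4.4, 5.3) to (1.0, 3.4), a distance of √(3.4² + 1.9²) ≈ 3.9.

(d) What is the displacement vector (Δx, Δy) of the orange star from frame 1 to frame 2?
(-1.9, 0.0)

The orange star was at (7.9, 8.4) in frame 1 and (6.0, 8.4) in frame 2.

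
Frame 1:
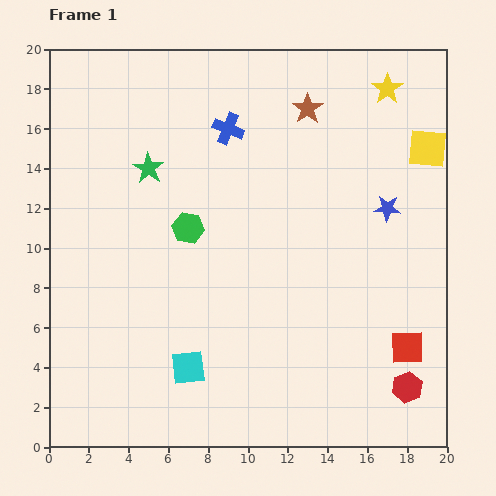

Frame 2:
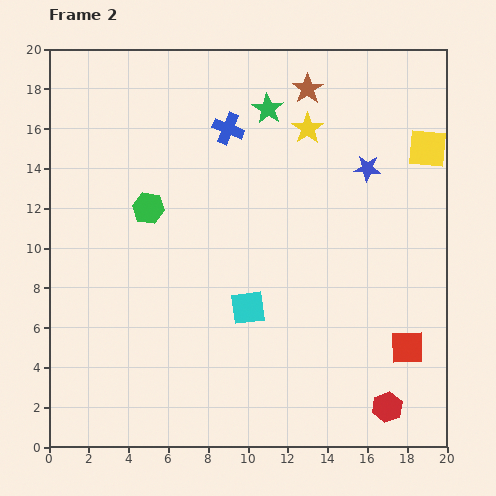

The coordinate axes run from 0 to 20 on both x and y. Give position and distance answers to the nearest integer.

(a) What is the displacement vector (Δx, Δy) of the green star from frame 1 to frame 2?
(6, 3)

The green star was at (5, 14) in frame 1 and (11, 17) in frame 2.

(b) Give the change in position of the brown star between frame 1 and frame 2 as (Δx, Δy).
(0, 1)

The brown star was at (13, 17) in frame 1 and (13, 18) in frame 2.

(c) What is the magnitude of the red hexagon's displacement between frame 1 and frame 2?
1

The red hexagon moved from (18, 3) to (17, 2), a distance of √(1² + 1²) ≈ 1.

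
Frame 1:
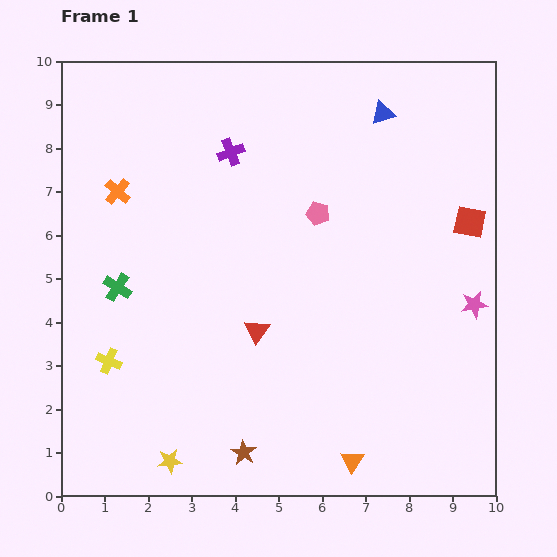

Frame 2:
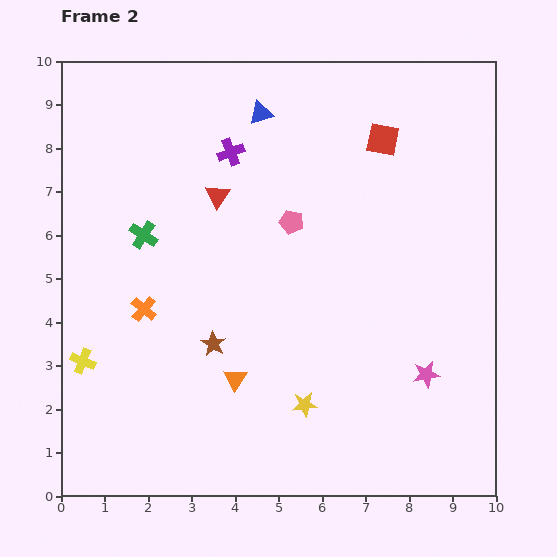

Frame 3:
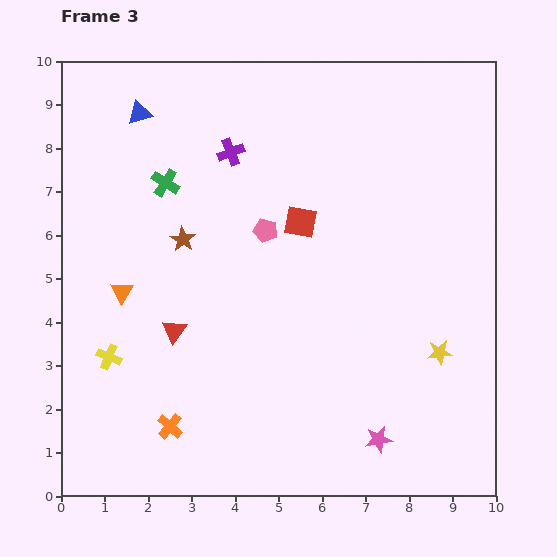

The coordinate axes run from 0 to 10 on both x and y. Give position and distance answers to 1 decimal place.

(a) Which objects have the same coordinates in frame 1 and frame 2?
the purple cross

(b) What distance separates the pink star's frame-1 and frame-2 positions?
1.9

The pink star moved from (9.5, 4.4) to (8.4, 2.8), a distance of √(1.1² + 1.6²) ≈ 1.9.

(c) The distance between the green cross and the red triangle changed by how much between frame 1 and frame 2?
-1.5

Distance in frame 1: 3.4. Distance in frame 2: 1.9.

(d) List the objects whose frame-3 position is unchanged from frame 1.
the purple cross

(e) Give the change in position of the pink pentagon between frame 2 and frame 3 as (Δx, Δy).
(-0.6, -0.2)

The pink pentagon was at (5.3, 6.3) in frame 2 and (4.7, 6.1) in frame 3.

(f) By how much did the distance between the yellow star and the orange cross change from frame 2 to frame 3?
+2.1

Distance in frame 2: 4.3. Distance in frame 3: 6.4.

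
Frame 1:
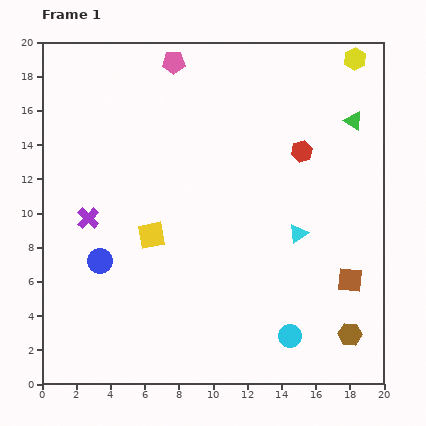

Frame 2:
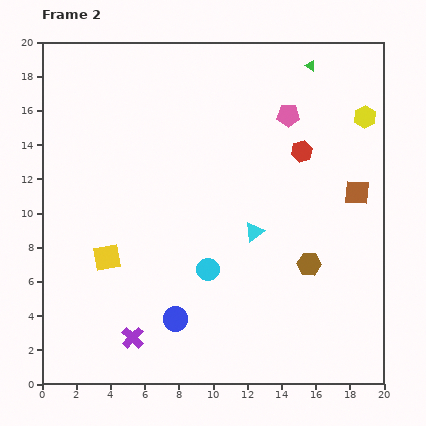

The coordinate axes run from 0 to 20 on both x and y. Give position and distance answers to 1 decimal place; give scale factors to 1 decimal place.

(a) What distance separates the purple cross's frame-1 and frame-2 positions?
7.5

The purple cross moved from (2.7, 9.7) to (5.3, 2.7), a distance of √(2.6² + 7.0²) ≈ 7.5.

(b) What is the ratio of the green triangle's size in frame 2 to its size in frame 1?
0.6×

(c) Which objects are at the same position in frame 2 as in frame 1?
the red hexagon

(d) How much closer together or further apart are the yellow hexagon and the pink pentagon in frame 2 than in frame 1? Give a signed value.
-6.1

Distance in frame 1: 10.6. Distance in frame 2: 4.5.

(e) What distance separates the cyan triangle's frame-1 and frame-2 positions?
2.6

The cyan triangle moved from (15.0, 8.8) to (12.4, 8.9), a distance of √(2.6² + 0.1²) ≈ 2.6.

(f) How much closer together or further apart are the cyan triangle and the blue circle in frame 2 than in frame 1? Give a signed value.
-4.8

Distance in frame 1: 11.7. Distance in frame 2: 6.9.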